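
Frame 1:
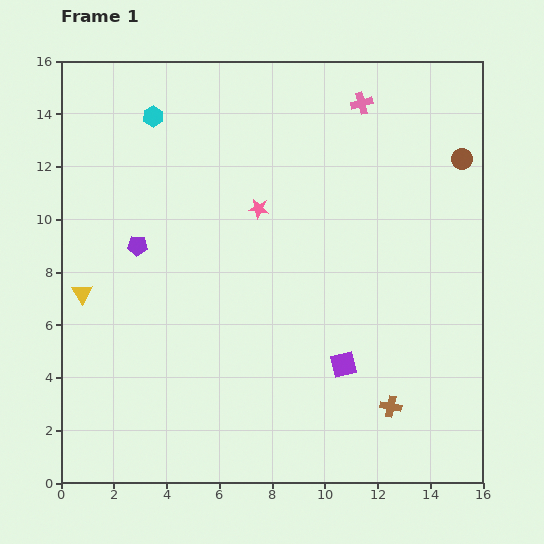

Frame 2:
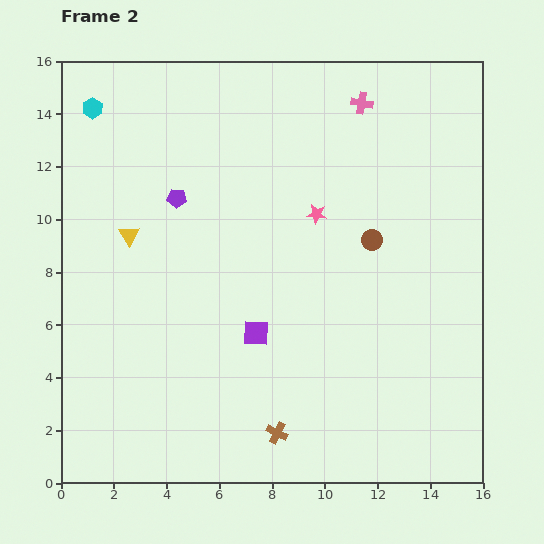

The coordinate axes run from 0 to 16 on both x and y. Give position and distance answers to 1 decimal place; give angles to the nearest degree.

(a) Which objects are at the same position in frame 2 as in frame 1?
the pink cross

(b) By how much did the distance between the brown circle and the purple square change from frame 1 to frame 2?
-3.4

Distance in frame 1: 9.0. Distance in frame 2: 5.6.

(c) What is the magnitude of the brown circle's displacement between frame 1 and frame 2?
4.6

The brown circle moved from (15.2, 12.3) to (11.8, 9.2), a distance of √(3.4² + 3.1²) ≈ 4.6.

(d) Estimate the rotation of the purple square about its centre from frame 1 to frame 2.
17° clockwise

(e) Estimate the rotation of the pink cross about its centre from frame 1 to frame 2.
26° clockwise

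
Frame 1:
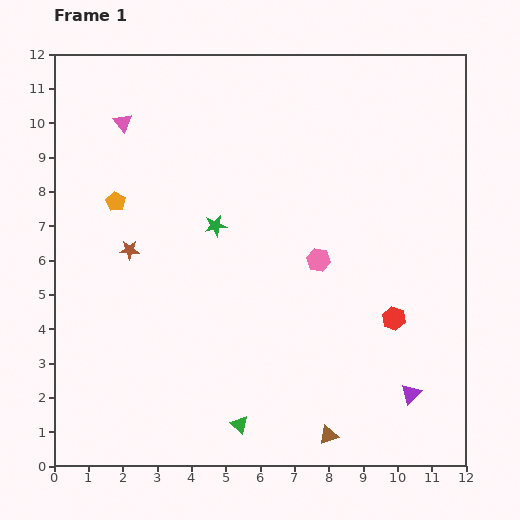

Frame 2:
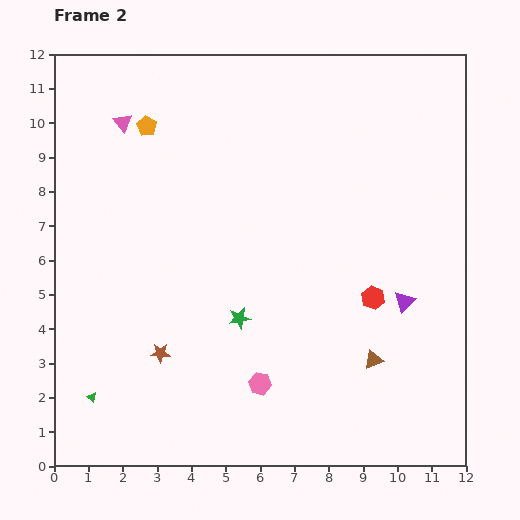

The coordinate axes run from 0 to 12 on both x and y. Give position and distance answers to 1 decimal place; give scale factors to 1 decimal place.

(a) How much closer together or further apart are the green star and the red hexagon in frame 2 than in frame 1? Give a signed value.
-2.0

Distance in frame 1: 5.9. Distance in frame 2: 3.9.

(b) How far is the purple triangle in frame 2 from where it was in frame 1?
2.7

The purple triangle moved from (10.4, 2.1) to (10.2, 4.8), a distance of √(0.2² + 2.7²) ≈ 2.7.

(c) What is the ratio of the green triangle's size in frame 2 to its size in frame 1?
0.6×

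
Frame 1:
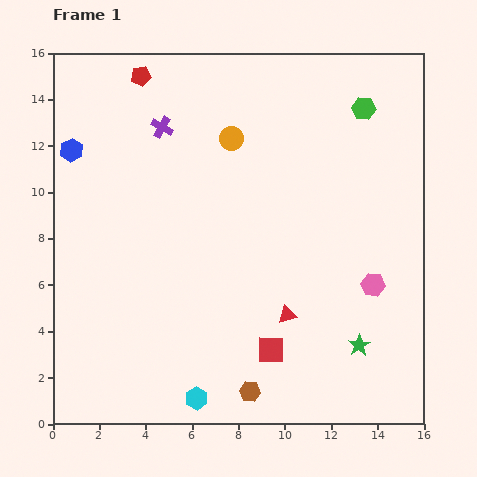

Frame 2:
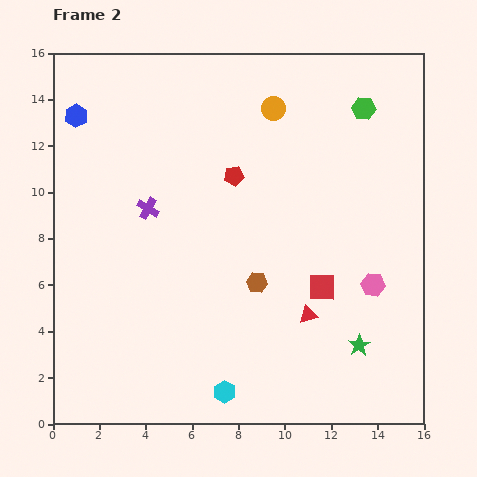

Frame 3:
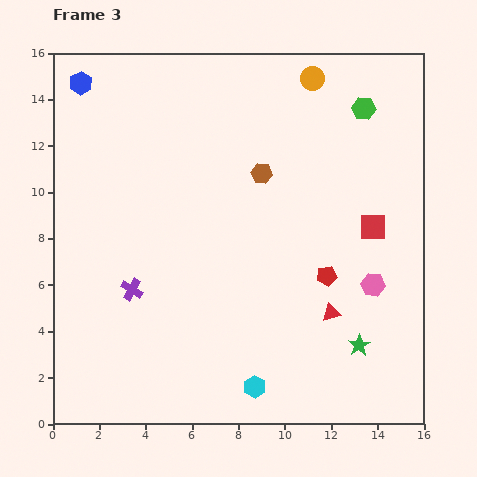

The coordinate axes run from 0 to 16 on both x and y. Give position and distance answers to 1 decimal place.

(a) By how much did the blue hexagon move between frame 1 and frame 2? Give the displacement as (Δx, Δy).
(0.2, 1.5)

The blue hexagon was at (0.8, 11.8) in frame 1 and (1.0, 13.3) in frame 2.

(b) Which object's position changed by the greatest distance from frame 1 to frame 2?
the red pentagon

(moved 5.9; next 4.7)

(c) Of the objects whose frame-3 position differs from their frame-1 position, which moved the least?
the red triangle

(moved 1.9)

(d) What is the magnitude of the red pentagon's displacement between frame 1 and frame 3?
11.7

The red pentagon moved from (3.8, 15.0) to (11.8, 6.4), a distance of √(8.0² + 8.6²) ≈ 11.7.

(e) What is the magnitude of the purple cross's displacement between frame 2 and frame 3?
3.6

The purple cross moved from (4.1, 9.3) to (3.4, 5.8), a distance of √(0.7² + 3.5²) ≈ 3.6.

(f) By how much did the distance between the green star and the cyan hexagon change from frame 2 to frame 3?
-1.3

Distance in frame 2: 6.1. Distance in frame 3: 4.8.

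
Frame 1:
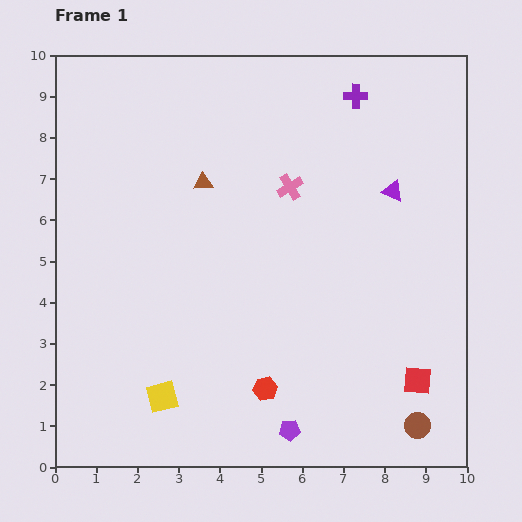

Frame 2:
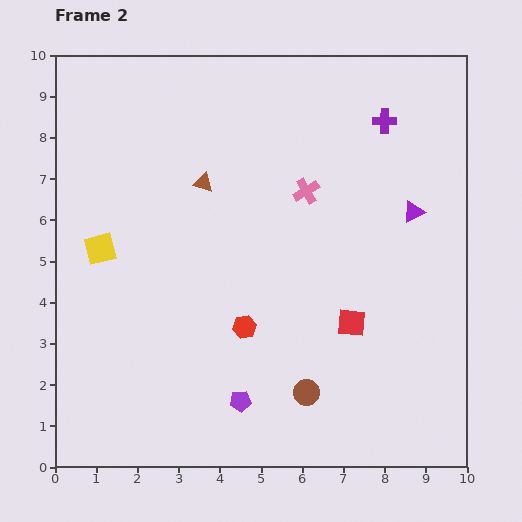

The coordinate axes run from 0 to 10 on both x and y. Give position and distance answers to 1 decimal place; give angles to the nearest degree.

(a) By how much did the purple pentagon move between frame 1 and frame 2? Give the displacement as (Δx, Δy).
(-1.2, 0.7)

The purple pentagon was at (5.7, 0.9) in frame 1 and (4.5, 1.6) in frame 2.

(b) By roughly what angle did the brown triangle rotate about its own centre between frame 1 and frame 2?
20° clockwise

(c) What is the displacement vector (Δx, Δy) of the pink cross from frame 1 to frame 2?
(0.4, -0.1)

The pink cross was at (5.7, 6.8) in frame 1 and (6.1, 6.7) in frame 2.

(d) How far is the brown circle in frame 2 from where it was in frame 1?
2.8

The brown circle moved from (8.8, 1.0) to (6.1, 1.8), a distance of √(2.7² + 0.8²) ≈ 2.8.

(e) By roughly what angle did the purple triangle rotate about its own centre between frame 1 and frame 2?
51° counter-clockwise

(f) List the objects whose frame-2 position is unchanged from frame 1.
the brown triangle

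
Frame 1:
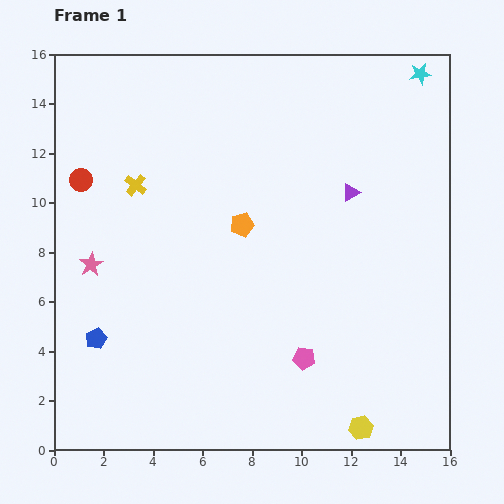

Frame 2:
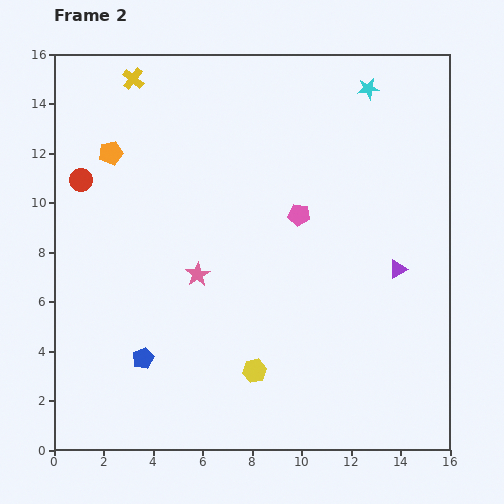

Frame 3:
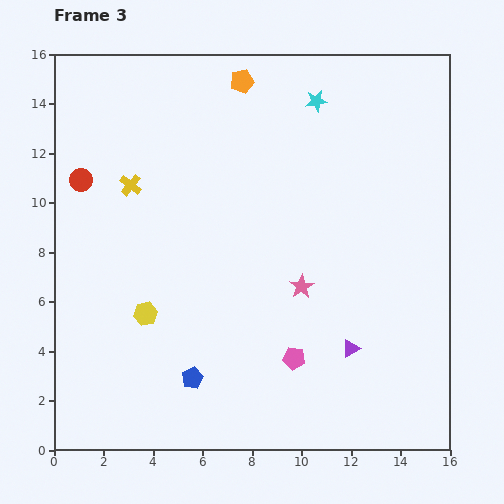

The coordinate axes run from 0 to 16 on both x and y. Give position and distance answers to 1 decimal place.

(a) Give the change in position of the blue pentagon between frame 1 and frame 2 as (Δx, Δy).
(1.9, -0.8)

The blue pentagon was at (1.7, 4.5) in frame 1 and (3.6, 3.7) in frame 2.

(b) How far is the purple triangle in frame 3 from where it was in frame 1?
6.3

The purple triangle moved from (12.0, 10.4) to (12.0, 4.1), a distance of √(0.0² + 6.3²) ≈ 6.3.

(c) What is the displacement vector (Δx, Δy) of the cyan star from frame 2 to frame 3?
(-2.1, -0.5)

The cyan star was at (12.7, 14.6) in frame 2 and (10.6, 14.1) in frame 3.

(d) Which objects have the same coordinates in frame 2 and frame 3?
the red circle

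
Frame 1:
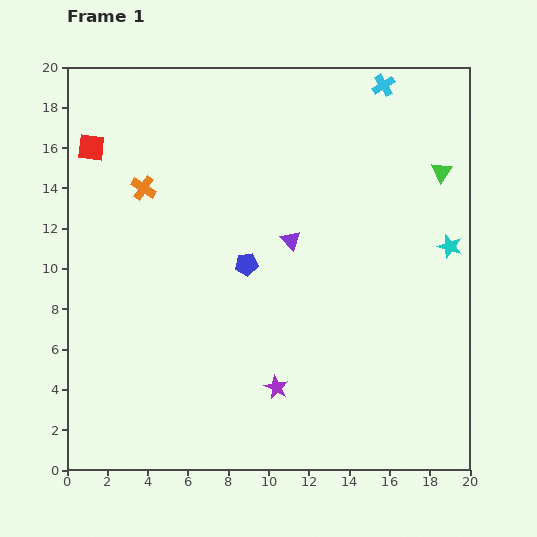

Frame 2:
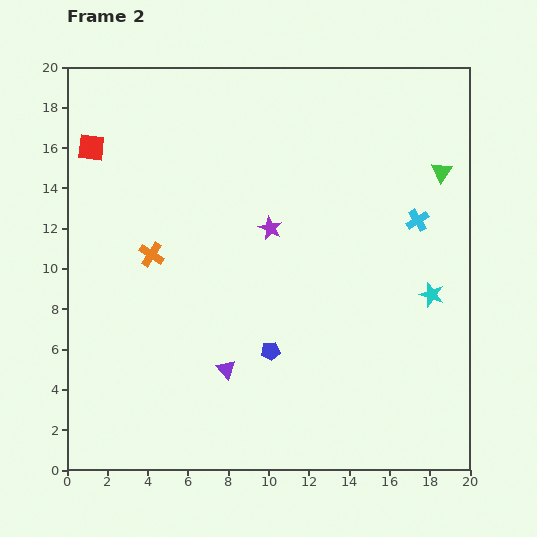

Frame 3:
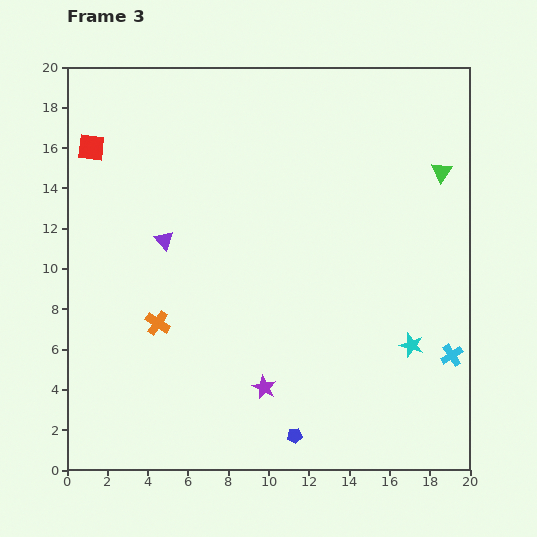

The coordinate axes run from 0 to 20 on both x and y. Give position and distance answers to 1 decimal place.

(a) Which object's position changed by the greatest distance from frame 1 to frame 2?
the purple star

(moved 7.9; next 7.2)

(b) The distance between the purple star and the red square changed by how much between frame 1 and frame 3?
-0.3

Distance in frame 1: 15.0. Distance in frame 3: 14.7.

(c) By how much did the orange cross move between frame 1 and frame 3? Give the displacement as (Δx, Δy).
(0.7, -6.7)

The orange cross was at (3.8, 14.0) in frame 1 and (4.5, 7.3) in frame 3.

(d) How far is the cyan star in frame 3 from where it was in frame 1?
5.3

The cyan star moved from (19.0, 11.1) to (17.1, 6.2), a distance of √(1.9² + 4.9²) ≈ 5.3.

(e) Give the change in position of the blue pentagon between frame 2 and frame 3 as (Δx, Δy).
(1.2, -4.2)

The blue pentagon was at (10.1, 5.9) in frame 2 and (11.3, 1.7) in frame 3.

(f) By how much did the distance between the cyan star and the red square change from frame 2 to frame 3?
+0.3

Distance in frame 2: 18.4. Distance in frame 3: 18.7.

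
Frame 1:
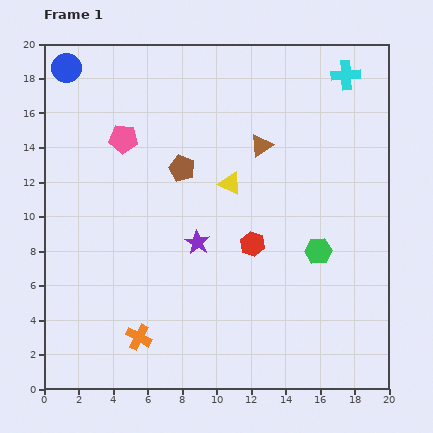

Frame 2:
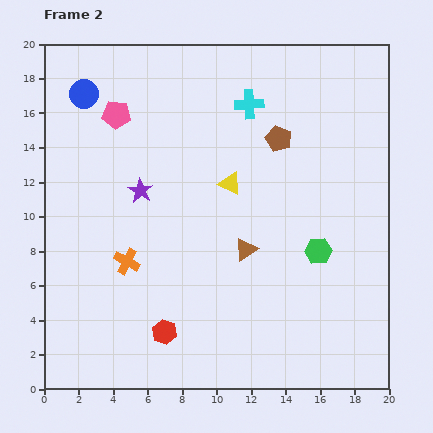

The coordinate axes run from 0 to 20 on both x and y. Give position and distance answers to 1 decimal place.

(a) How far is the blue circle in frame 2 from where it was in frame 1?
1.8

The blue circle moved from (1.3, 18.6) to (2.3, 17.1), a distance of √(1.0² + 1.5²) ≈ 1.8.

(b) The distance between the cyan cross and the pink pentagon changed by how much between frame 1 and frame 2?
-5.7

Distance in frame 1: 13.4. Distance in frame 2: 7.7.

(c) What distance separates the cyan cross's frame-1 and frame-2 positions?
5.9

The cyan cross moved from (17.5, 18.2) to (11.9, 16.5), a distance of √(5.6² + 1.7²) ≈ 5.9.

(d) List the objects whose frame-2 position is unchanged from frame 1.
the green hexagon, the yellow triangle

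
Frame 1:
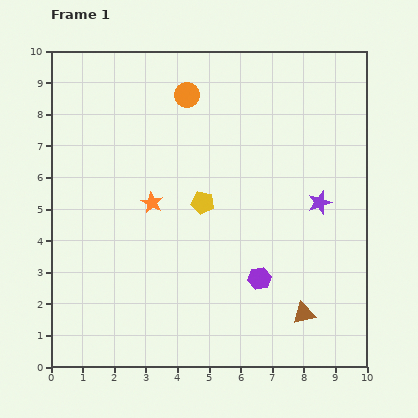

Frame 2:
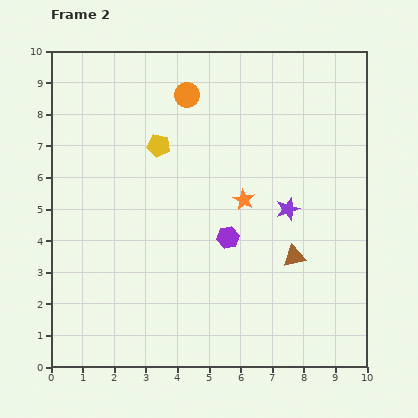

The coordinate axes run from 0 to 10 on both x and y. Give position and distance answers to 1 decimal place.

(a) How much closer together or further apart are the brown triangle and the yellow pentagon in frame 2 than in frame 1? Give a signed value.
+0.8

Distance in frame 1: 4.7. Distance in frame 2: 5.5.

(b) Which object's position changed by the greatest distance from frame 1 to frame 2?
the orange star

(moved 2.9; next 2.3)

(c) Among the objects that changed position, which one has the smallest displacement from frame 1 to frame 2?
the purple star

(moved 1.0)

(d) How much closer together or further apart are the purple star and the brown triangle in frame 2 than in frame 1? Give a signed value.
-2.0

Distance in frame 1: 3.5. Distance in frame 2: 1.5.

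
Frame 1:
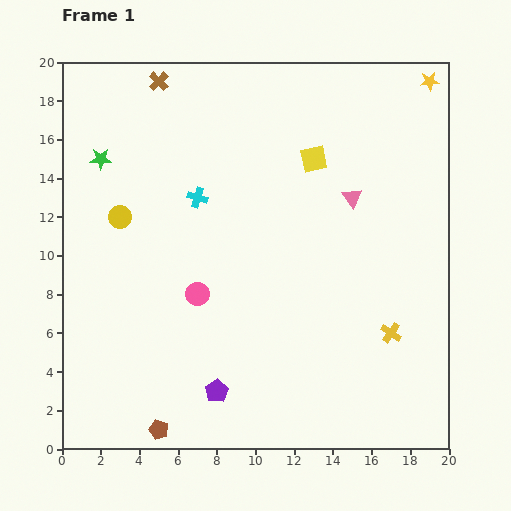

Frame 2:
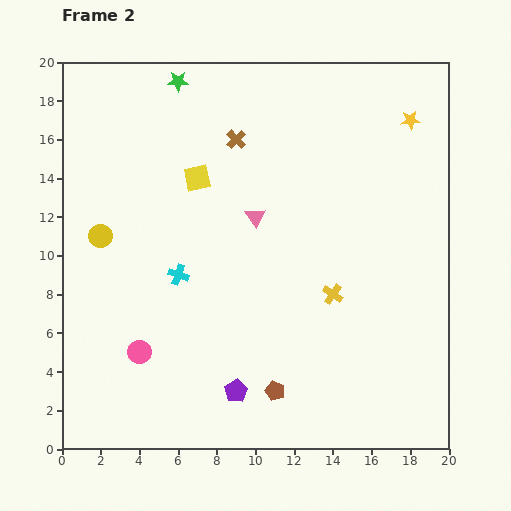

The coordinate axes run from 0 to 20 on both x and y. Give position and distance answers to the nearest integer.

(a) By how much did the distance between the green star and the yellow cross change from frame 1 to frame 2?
-3

Distance in frame 1: 17. Distance in frame 2: 14.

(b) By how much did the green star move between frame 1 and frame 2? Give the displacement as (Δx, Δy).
(4, 4)

The green star was at (2, 15) in frame 1 and (6, 19) in frame 2.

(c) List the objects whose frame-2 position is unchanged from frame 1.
none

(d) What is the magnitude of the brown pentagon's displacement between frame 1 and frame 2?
6

The brown pentagon moved from (5, 1) to (11, 3), a distance of √(6² + 2²) ≈ 6.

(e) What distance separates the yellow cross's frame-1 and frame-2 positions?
4

The yellow cross moved from (17, 6) to (14, 8), a distance of √(3² + 2²) ≈ 4.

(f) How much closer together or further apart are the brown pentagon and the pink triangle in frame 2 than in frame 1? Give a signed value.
-7

Distance in frame 1: 16. Distance in frame 2: 9.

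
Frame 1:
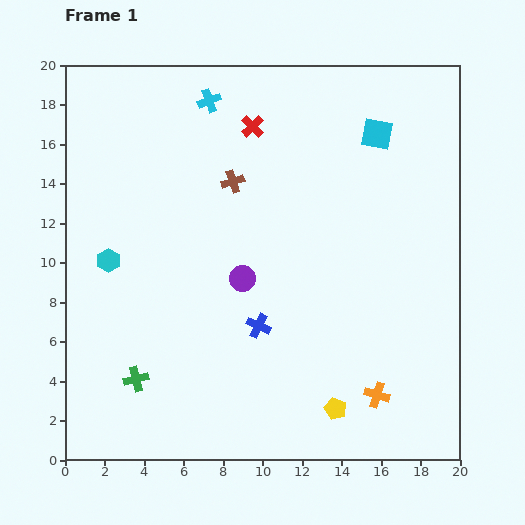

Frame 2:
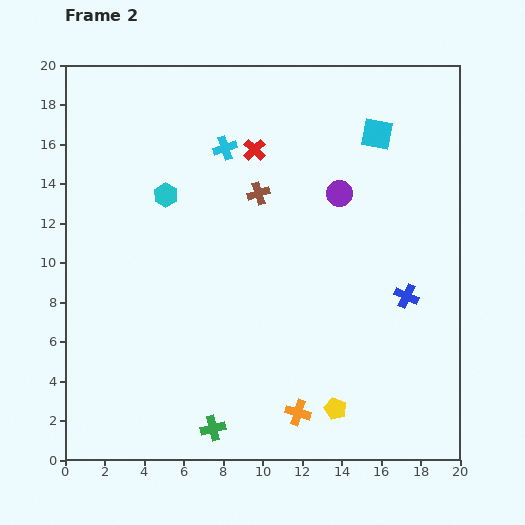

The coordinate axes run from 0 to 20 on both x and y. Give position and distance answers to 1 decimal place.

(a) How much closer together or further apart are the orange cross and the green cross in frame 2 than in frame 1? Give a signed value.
-7.8

Distance in frame 1: 12.2. Distance in frame 2: 4.4.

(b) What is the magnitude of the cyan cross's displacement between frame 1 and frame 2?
2.5

The cyan cross moved from (7.3, 18.2) to (8.1, 15.8), a distance of √(0.8² + 2.4²) ≈ 2.5.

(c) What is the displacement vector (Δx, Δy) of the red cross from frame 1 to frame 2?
(0.1, -1.2)

The red cross was at (9.5, 16.9) in frame 1 and (9.6, 15.7) in frame 2.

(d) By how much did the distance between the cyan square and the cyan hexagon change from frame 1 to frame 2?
-3.9

Distance in frame 1: 15.0. Distance in frame 2: 11.1.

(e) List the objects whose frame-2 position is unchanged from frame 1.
the cyan square, the yellow pentagon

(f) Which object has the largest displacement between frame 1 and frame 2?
the blue cross

(moved 7.6; next 6.5)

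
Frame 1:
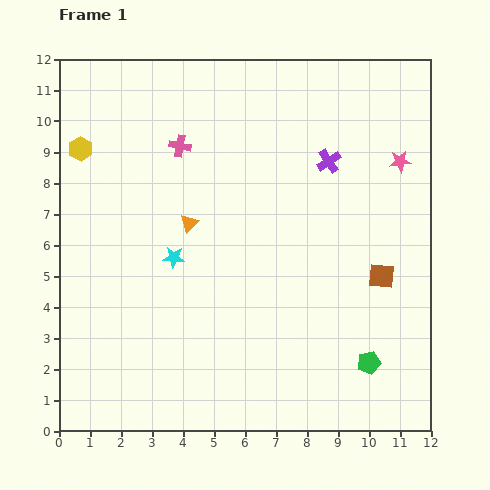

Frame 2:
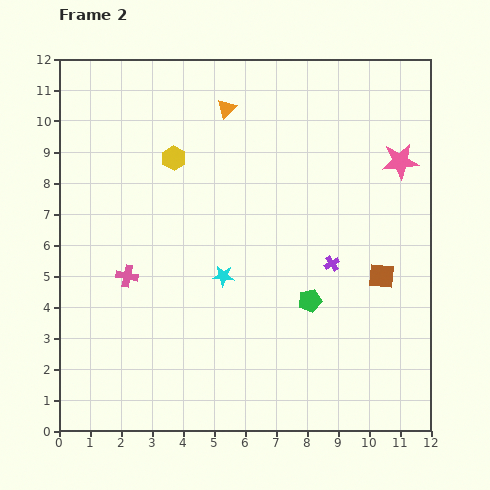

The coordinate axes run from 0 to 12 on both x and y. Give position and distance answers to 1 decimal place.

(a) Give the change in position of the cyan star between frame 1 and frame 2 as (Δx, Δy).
(1.6, -0.6)

The cyan star was at (3.7, 5.6) in frame 1 and (5.3, 5.0) in frame 2.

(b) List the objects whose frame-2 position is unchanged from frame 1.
the pink star, the brown square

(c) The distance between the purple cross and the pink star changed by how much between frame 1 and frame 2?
+1.7

Distance in frame 1: 2.3. Distance in frame 2: 4.0.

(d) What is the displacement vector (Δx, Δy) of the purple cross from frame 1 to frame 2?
(0.1, -3.3)

The purple cross was at (8.7, 8.7) in frame 1 and (8.8, 5.4) in frame 2.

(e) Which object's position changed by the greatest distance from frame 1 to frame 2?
the pink cross

(moved 4.5; next 3.9)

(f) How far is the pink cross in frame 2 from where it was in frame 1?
4.5

The pink cross moved from (3.9, 9.2) to (2.2, 5.0), a distance of √(1.7² + 4.2²) ≈ 4.5.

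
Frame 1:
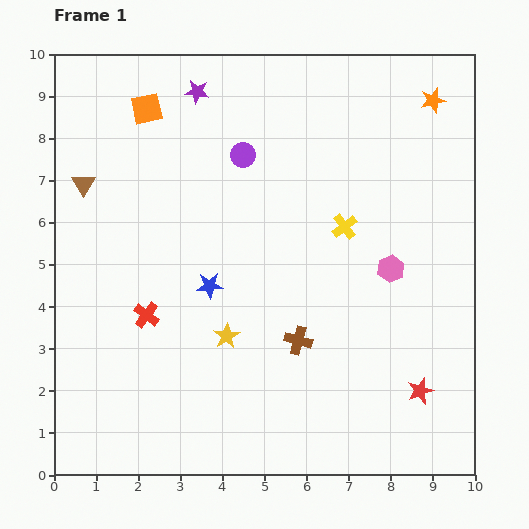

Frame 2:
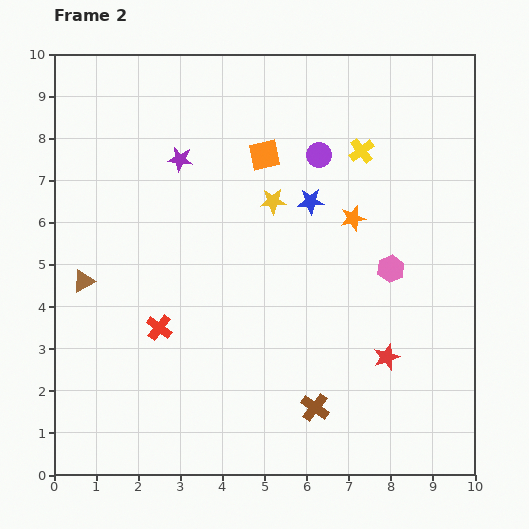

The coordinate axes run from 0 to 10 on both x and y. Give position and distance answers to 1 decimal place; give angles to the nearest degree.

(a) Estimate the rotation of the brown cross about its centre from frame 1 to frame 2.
21° clockwise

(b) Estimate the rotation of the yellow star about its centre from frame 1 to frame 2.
28° clockwise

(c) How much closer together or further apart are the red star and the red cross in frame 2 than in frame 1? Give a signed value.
-1.3

Distance in frame 1: 6.7. Distance in frame 2: 5.4.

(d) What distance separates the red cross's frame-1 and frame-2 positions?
0.4

The red cross moved from (2.2, 3.8) to (2.5, 3.5), a distance of √(0.3² + 0.3²) ≈ 0.4.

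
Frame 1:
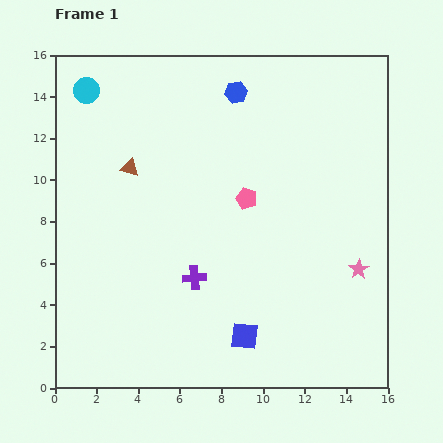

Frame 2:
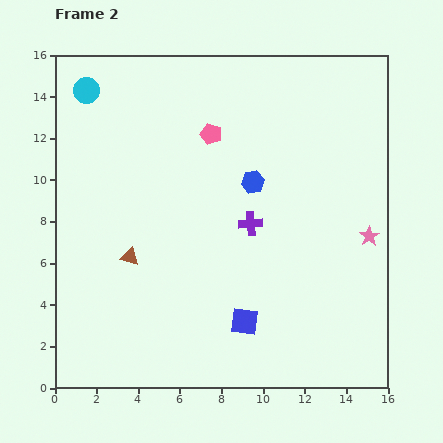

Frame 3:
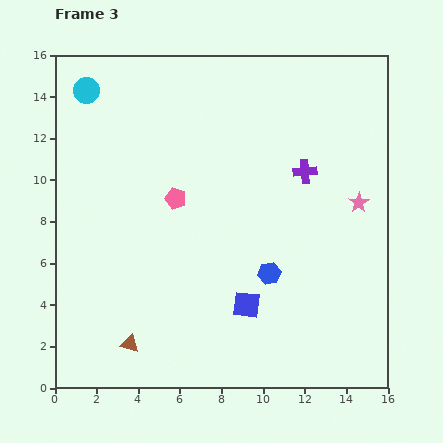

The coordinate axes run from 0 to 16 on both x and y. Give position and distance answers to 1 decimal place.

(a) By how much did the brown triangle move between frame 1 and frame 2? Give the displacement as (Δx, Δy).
(0.0, -4.3)

The brown triangle was at (3.6, 10.6) in frame 1 and (3.6, 6.3) in frame 2.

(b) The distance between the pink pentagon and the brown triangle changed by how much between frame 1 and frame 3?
+1.5

Distance in frame 1: 5.8. Distance in frame 3: 7.3.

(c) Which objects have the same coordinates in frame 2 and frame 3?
the cyan circle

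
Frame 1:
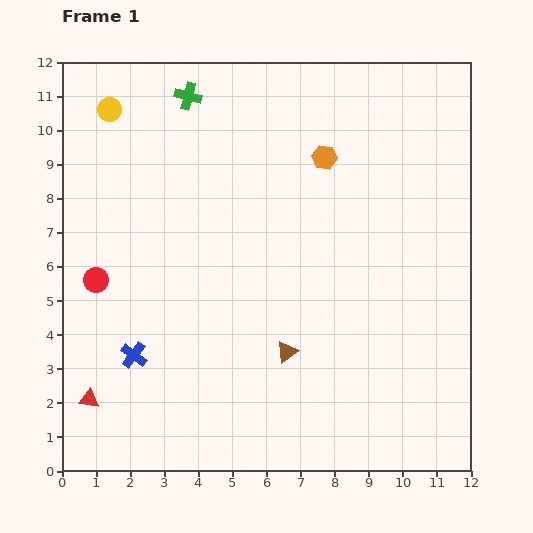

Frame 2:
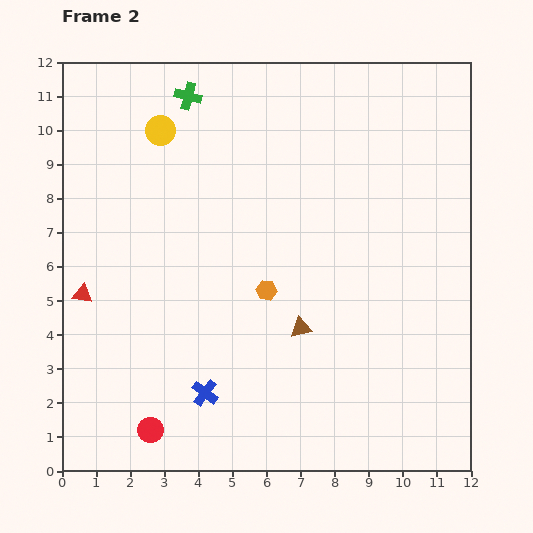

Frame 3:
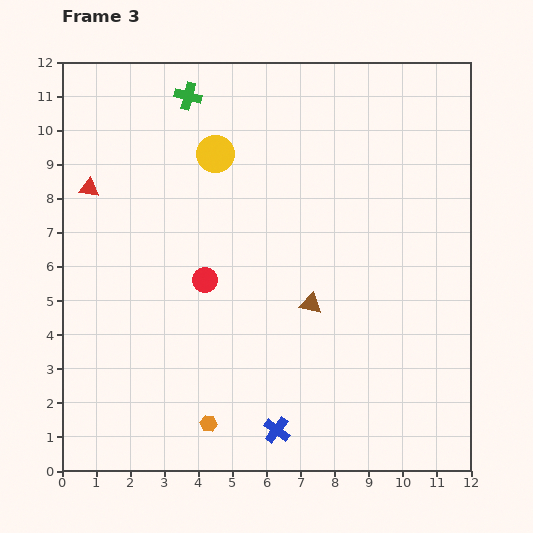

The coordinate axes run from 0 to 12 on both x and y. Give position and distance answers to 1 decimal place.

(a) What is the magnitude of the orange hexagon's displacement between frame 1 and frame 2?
4.3

The orange hexagon moved from (7.7, 9.2) to (6.0, 5.3), a distance of √(1.7² + 3.9²) ≈ 4.3.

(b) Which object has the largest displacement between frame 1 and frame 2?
the red circle

(moved 4.7; next 4.3)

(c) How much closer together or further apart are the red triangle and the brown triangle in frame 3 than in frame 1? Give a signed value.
+1.3

Distance in frame 1: 6.0. Distance in frame 3: 7.3.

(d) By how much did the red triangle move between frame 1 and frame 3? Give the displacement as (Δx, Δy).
(0.0, 6.2)

The red triangle was at (0.8, 2.1) in frame 1 and (0.8, 8.3) in frame 3.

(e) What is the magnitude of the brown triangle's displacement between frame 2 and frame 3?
0.8

The brown triangle moved from (7.0, 4.2) to (7.3, 4.9), a distance of √(0.3² + 0.7²) ≈ 0.8.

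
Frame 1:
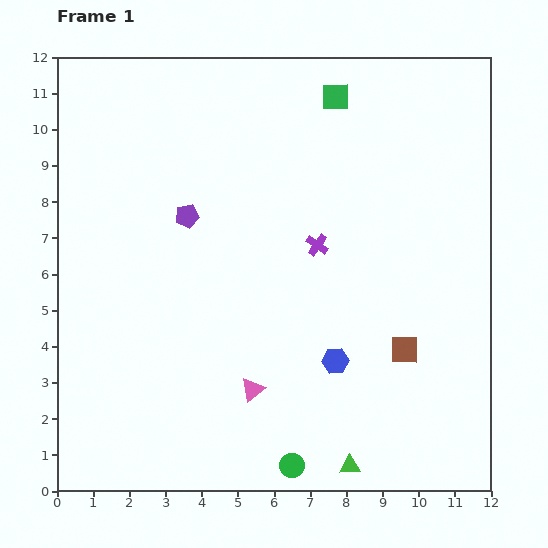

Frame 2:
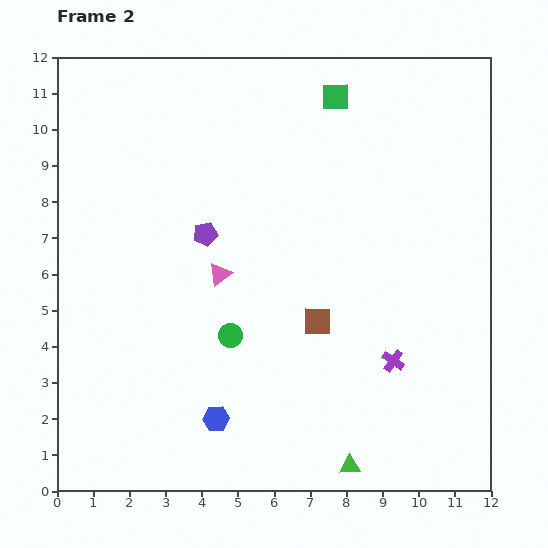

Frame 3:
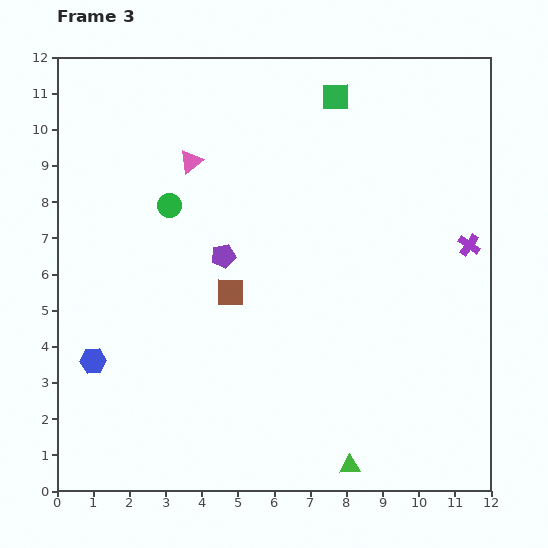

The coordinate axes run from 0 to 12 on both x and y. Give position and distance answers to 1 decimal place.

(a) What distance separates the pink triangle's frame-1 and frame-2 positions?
3.3

The pink triangle moved from (5.4, 2.8) to (4.5, 6.0), a distance of √(0.9² + 3.2²) ≈ 3.3.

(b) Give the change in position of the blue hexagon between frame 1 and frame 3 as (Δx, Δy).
(-6.7, 0.0)

The blue hexagon was at (7.7, 3.6) in frame 1 and (1.0, 3.6) in frame 3.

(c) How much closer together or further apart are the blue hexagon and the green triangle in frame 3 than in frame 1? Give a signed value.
+4.8

Distance in frame 1: 2.9. Distance in frame 3: 7.7.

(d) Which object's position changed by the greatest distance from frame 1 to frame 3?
the green circle

(moved 8.0; next 6.7)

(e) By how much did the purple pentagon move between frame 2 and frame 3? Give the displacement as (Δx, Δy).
(0.5, -0.6)

The purple pentagon was at (4.1, 7.1) in frame 2 and (4.6, 6.5) in frame 3.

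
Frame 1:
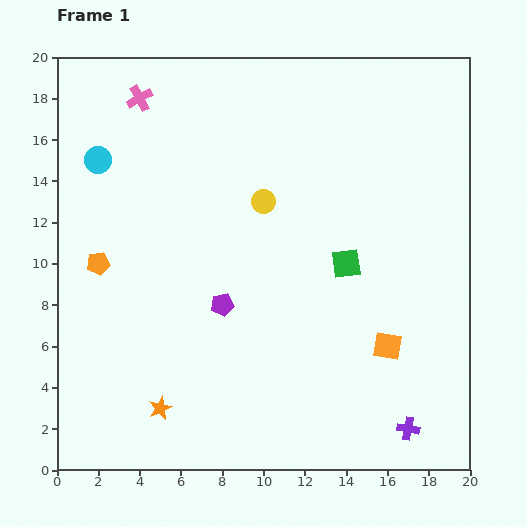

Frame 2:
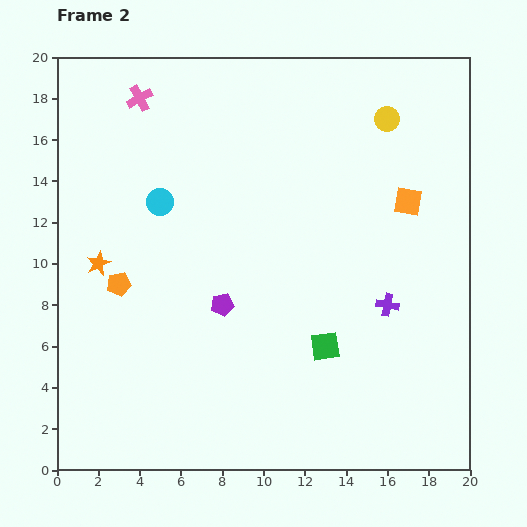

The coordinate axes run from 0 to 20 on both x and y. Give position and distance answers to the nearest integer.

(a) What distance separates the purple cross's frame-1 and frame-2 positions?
6

The purple cross moved from (17, 2) to (16, 8), a distance of √(1² + 6²) ≈ 6.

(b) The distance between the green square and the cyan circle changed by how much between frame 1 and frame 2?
-2

Distance in frame 1: 13. Distance in frame 2: 11.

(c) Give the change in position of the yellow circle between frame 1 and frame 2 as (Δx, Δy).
(6, 4)

The yellow circle was at (10, 13) in frame 1 and (16, 17) in frame 2.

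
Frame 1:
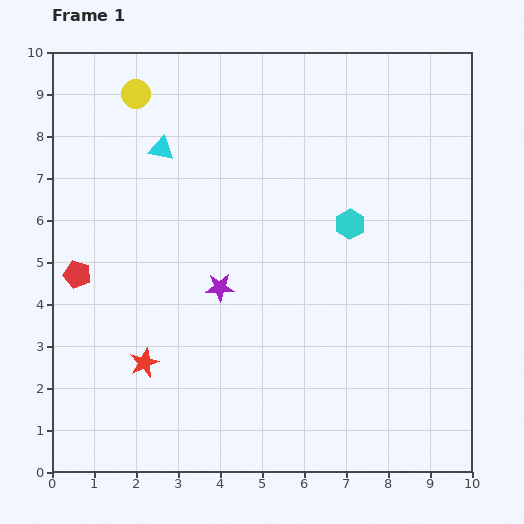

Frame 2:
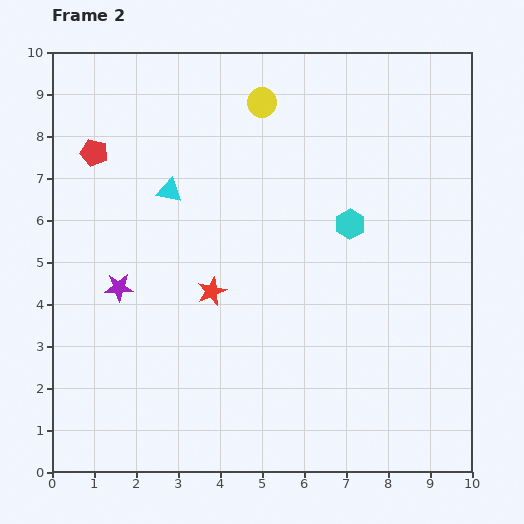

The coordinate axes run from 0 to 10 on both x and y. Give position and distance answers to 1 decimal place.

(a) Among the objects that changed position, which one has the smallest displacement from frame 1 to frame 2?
the cyan triangle

(moved 1.0)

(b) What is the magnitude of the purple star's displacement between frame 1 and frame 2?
2.4

The purple star moved from (4.0, 4.4) to (1.6, 4.4), a distance of √(2.4² + 0.0²) ≈ 2.4.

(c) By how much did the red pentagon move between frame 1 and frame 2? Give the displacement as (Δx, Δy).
(0.4, 2.9)

The red pentagon was at (0.6, 4.7) in frame 1 and (1.0, 7.6) in frame 2.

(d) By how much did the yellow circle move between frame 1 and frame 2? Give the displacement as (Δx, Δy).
(3.0, -0.2)

The yellow circle was at (2.0, 9.0) in frame 1 and (5.0, 8.8) in frame 2.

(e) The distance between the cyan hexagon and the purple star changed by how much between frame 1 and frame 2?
+2.3

Distance in frame 1: 3.4. Distance in frame 2: 5.7.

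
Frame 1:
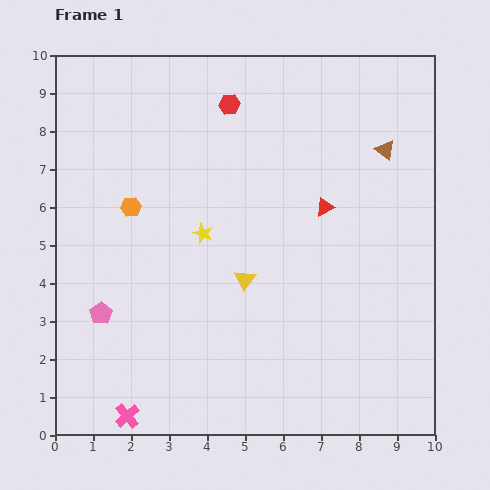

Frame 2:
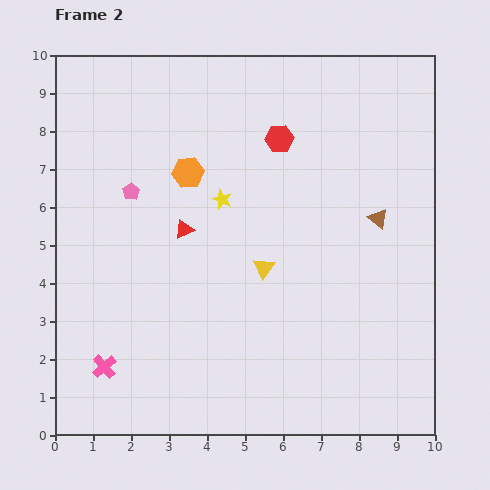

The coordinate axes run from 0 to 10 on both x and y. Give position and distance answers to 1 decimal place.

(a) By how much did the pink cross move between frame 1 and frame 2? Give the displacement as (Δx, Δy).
(-0.6, 1.3)

The pink cross was at (1.9, 0.5) in frame 1 and (1.3, 1.8) in frame 2.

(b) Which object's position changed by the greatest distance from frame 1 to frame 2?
the red triangle

(moved 3.7; next 3.3)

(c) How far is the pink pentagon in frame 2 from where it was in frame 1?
3.3

The pink pentagon moved from (1.2, 3.2) to (2.0, 6.4), a distance of √(0.8² + 3.2²) ≈ 3.3.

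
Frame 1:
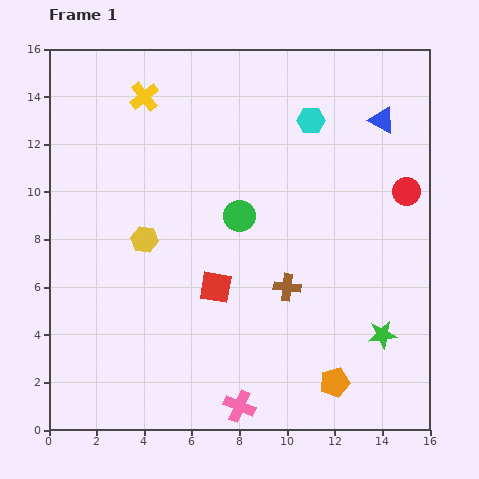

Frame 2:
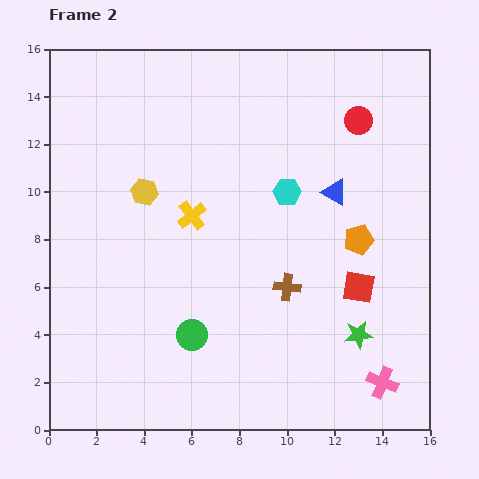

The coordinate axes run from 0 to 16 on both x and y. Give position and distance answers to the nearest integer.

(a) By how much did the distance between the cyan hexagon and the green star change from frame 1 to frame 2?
-2

Distance in frame 1: 9. Distance in frame 2: 7.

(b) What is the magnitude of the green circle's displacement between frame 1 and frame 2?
5

The green circle moved from (8, 9) to (6, 4), a distance of √(2² + 5²) ≈ 5.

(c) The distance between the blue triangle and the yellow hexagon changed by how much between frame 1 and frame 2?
-3

Distance in frame 1: 11. Distance in frame 2: 8.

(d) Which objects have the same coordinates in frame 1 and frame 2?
the brown cross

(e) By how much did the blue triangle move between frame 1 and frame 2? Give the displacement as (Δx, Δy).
(-2, -3)

The blue triangle was at (14, 13) in frame 1 and (12, 10) in frame 2.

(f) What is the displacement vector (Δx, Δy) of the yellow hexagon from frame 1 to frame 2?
(0, 2)

The yellow hexagon was at (4, 8) in frame 1 and (4, 10) in frame 2.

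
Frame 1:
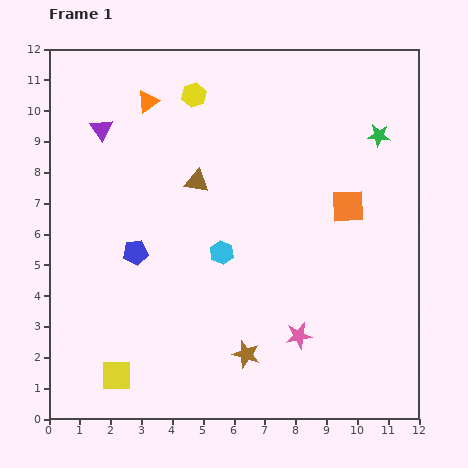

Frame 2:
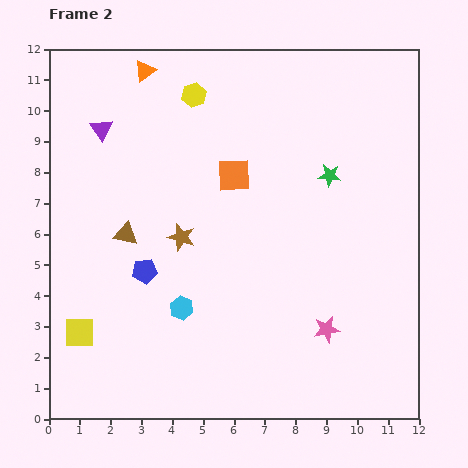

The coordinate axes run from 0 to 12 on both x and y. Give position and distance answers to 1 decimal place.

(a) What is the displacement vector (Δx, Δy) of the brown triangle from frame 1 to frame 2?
(-2.3, -1.7)

The brown triangle was at (4.8, 7.7) in frame 1 and (2.5, 6.0) in frame 2.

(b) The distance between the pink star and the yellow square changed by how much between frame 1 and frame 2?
+2.0

Distance in frame 1: 6.0. Distance in frame 2: 8.0.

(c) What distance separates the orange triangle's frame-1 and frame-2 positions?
1.0

The orange triangle moved from (3.2, 10.3) to (3.1, 11.3), a distance of √(0.1² + 1.0²) ≈ 1.0.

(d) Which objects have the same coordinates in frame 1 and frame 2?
the yellow hexagon, the purple triangle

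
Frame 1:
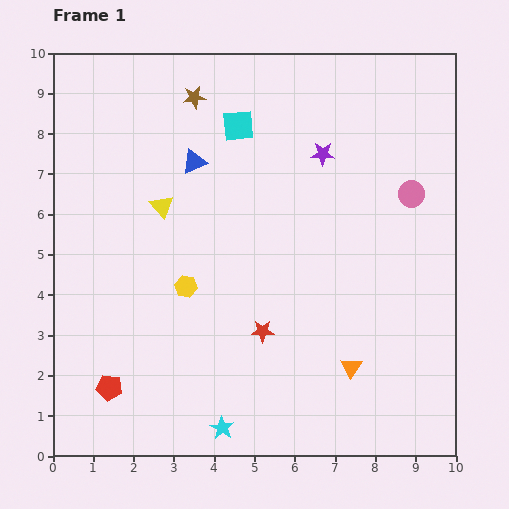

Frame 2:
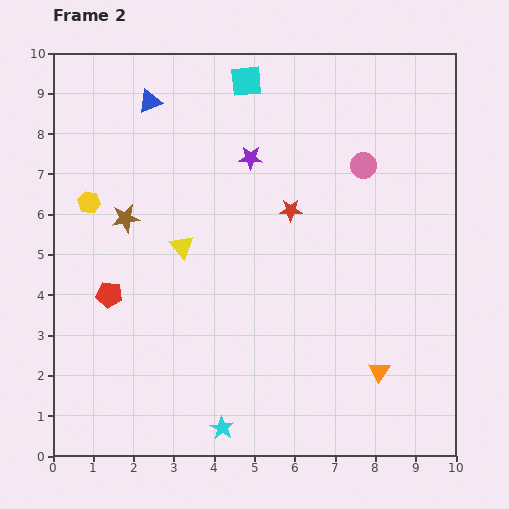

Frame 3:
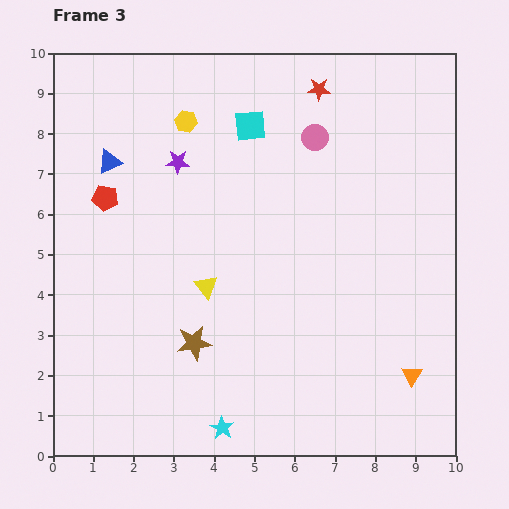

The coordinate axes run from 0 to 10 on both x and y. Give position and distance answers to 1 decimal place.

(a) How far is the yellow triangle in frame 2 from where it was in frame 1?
1.1

The yellow triangle moved from (2.7, 6.2) to (3.2, 5.2), a distance of √(0.5² + 1.0²) ≈ 1.1.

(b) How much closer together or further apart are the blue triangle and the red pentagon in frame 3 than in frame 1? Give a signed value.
-5.1

Distance in frame 1: 6.0. Distance in frame 3: 0.9.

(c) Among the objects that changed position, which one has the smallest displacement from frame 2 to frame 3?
the orange triangle

(moved 0.8)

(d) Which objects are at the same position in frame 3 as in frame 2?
the cyan star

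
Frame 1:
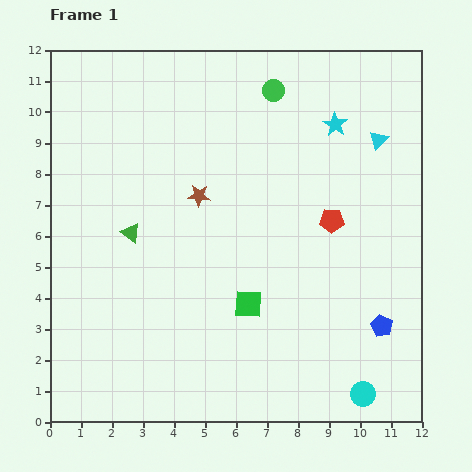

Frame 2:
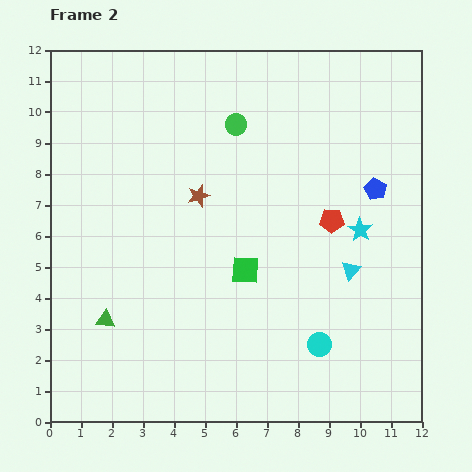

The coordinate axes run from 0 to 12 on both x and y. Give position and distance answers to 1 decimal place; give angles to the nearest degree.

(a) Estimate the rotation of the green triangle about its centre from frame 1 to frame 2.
30° counter-clockwise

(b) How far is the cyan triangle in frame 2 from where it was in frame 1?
4.3

The cyan triangle moved from (10.6, 9.1) to (9.7, 4.9), a distance of √(0.9² + 4.2²) ≈ 4.3.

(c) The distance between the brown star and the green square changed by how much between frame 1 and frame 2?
-1.0

Distance in frame 1: 3.8. Distance in frame 2: 2.8.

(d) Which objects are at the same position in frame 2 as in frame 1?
the red pentagon, the brown star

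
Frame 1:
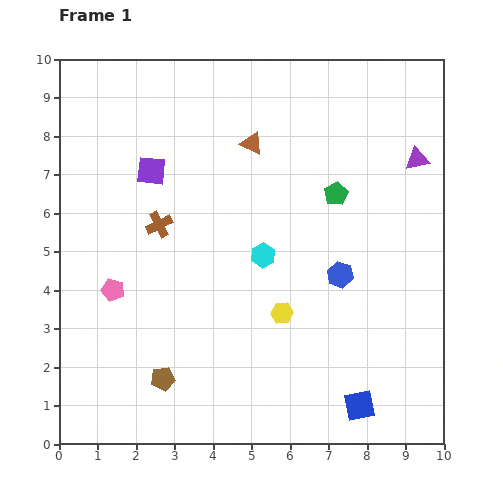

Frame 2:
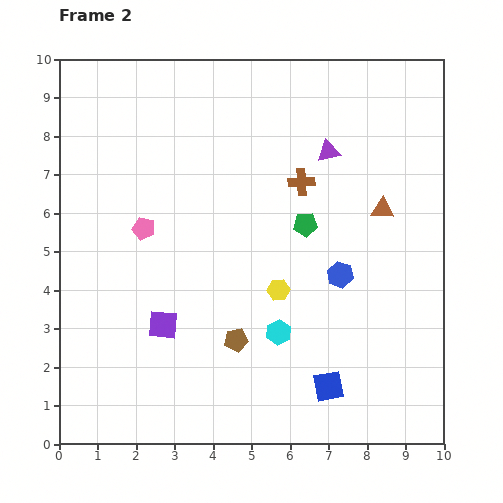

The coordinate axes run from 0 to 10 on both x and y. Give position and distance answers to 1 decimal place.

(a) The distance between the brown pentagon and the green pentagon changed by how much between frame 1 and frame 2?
-3.1

Distance in frame 1: 6.6. Distance in frame 2: 3.5.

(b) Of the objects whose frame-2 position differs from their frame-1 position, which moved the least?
the yellow hexagon

(moved 0.6)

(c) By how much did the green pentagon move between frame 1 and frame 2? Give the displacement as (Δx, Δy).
(-0.8, -0.8)

The green pentagon was at (7.2, 6.5) in frame 1 and (6.4, 5.7) in frame 2.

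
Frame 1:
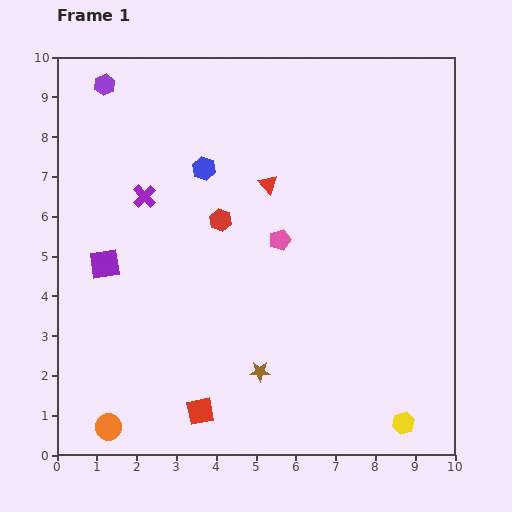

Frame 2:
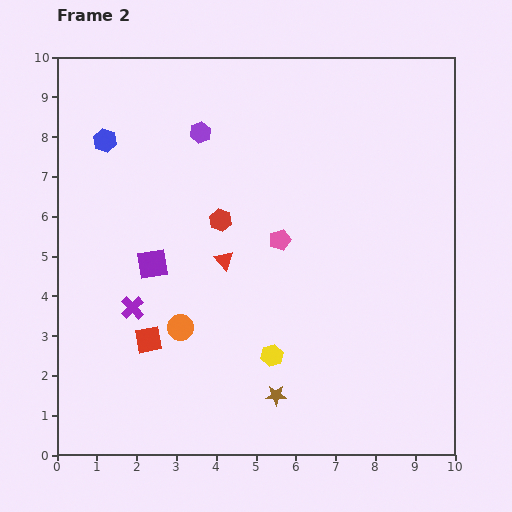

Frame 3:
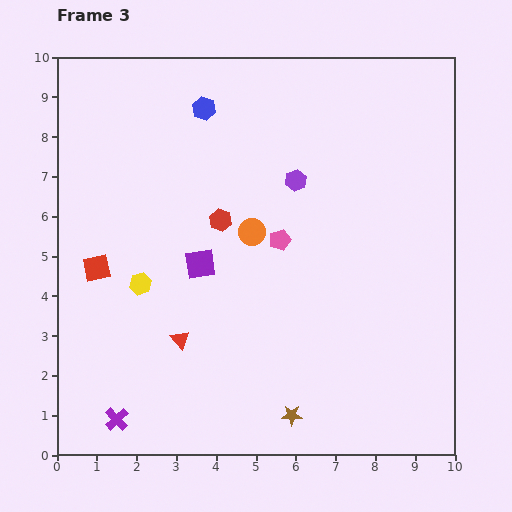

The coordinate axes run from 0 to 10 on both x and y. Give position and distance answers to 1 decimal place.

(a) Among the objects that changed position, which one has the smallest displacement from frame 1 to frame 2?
the brown star

(moved 0.7)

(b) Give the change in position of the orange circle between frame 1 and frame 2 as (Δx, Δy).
(1.8, 2.5)

The orange circle was at (1.3, 0.7) in frame 1 and (3.1, 3.2) in frame 2.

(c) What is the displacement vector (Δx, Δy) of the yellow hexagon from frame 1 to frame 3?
(-6.6, 3.5)

The yellow hexagon was at (8.7, 0.8) in frame 1 and (2.1, 4.3) in frame 3.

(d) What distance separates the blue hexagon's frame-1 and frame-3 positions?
1.5

The blue hexagon moved from (3.7, 7.2) to (3.7, 8.7), a distance of √(0.0² + 1.5²) ≈ 1.5.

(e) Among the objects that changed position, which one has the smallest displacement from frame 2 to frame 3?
the brown star

(moved 0.6)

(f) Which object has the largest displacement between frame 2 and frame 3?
the yellow hexagon

(moved 3.8; next 3.0)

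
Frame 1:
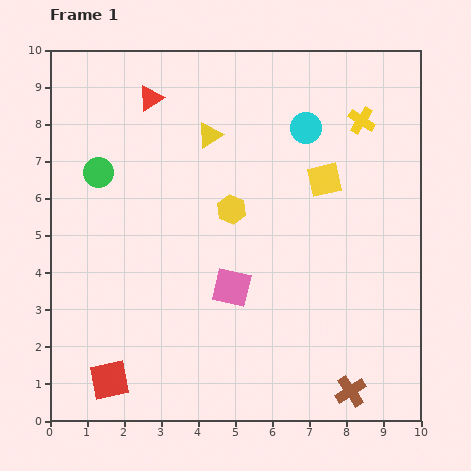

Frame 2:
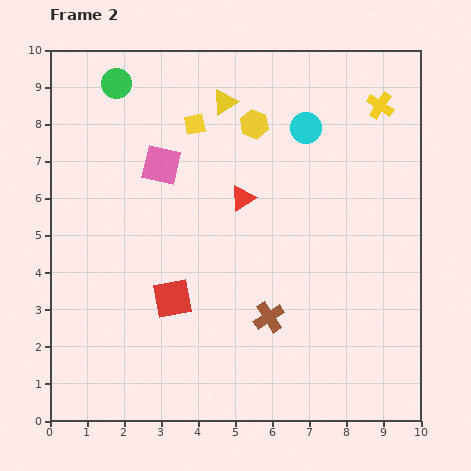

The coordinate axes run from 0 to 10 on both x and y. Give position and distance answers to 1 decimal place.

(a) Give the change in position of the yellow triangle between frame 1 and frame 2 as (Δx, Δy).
(0.4, 0.9)

The yellow triangle was at (4.3, 7.7) in frame 1 and (4.7, 8.6) in frame 2.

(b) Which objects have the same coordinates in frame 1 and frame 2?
the cyan circle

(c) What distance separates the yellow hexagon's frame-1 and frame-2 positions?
2.4

The yellow hexagon moved from (4.9, 5.7) to (5.5, 8.0), a distance of √(0.6² + 2.3²) ≈ 2.4.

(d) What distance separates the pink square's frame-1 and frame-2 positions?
3.8

The pink square moved from (4.9, 3.6) to (3.0, 6.9), a distance of √(1.9² + 3.3²) ≈ 3.8.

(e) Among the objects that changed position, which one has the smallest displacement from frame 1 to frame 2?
the yellow cross

(moved 0.6)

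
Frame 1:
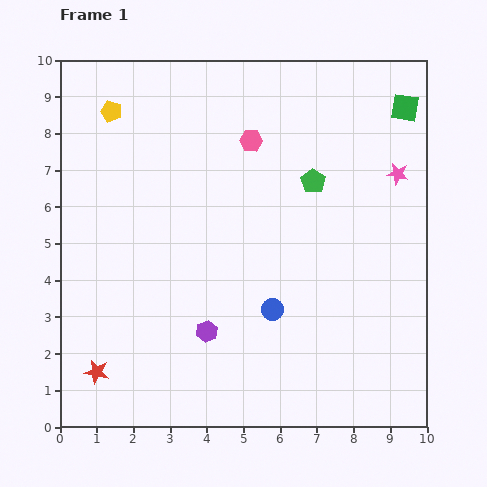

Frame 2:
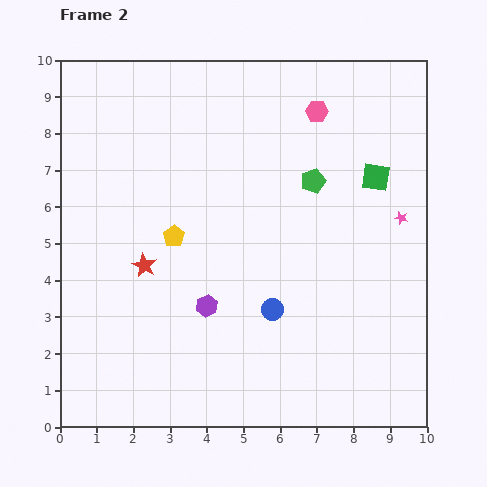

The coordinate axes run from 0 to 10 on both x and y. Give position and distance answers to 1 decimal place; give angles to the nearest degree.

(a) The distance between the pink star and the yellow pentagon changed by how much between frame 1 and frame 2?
-1.8

Distance in frame 1: 8.0. Distance in frame 2: 6.2.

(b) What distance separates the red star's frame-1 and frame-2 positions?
3.2

The red star moved from (1.0, 1.5) to (2.3, 4.4), a distance of √(1.3² + 2.9²) ≈ 3.2.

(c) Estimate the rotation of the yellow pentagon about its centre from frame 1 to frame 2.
20° clockwise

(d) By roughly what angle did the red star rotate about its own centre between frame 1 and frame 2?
18° clockwise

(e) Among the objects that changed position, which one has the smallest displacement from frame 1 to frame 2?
the purple hexagon

(moved 0.7)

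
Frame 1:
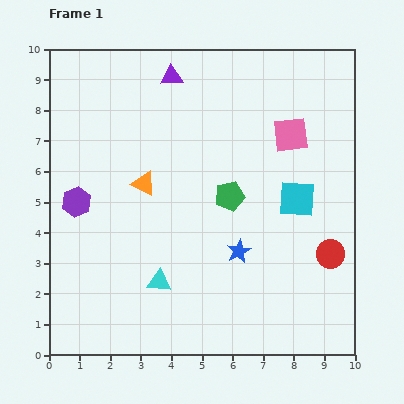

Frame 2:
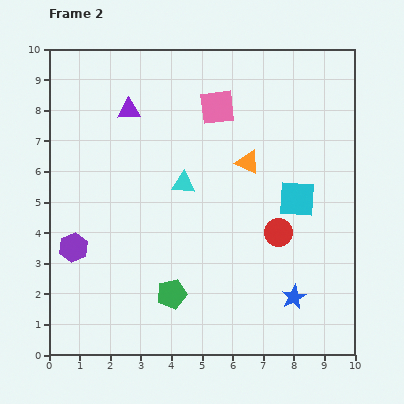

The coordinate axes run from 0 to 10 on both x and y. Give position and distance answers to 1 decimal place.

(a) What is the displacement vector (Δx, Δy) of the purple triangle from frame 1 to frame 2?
(-1.4, -1.1)

The purple triangle was at (4.0, 9.1) in frame 1 and (2.6, 8.0) in frame 2.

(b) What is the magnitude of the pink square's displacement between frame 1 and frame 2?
2.6

The pink square moved from (7.9, 7.2) to (5.5, 8.1), a distance of √(2.4² + 0.9²) ≈ 2.6.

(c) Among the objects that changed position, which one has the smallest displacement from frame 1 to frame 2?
the purple hexagon

(moved 1.5)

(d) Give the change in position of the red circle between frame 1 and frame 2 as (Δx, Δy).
(-1.7, 0.7)

The red circle was at (9.2, 3.3) in frame 1 and (7.5, 4.0) in frame 2.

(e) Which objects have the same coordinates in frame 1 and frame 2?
the cyan square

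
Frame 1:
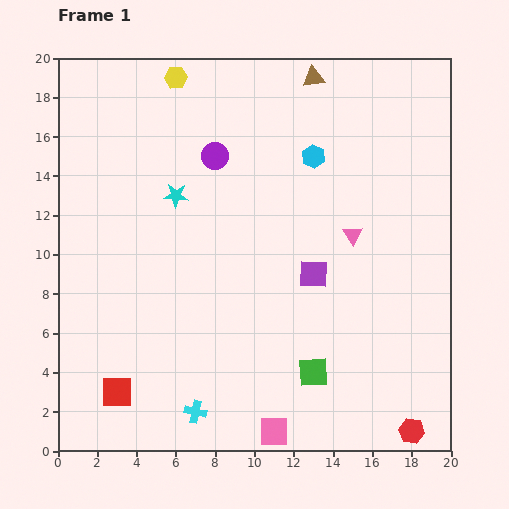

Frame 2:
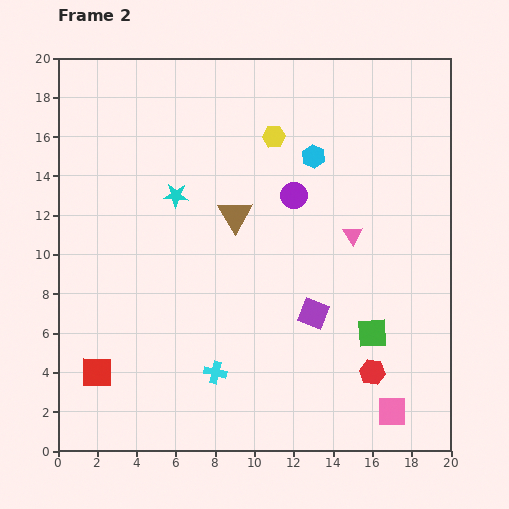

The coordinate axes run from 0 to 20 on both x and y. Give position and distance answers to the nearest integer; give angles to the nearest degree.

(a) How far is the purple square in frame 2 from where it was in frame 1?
2

The purple square moved from (13, 9) to (13, 7), a distance of √(0² + 2²) ≈ 2.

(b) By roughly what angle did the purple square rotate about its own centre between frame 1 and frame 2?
19° clockwise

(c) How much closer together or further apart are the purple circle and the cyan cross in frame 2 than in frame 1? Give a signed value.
-3

Distance in frame 1: 13. Distance in frame 2: 10.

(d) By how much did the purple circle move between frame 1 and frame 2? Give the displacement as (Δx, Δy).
(4, -2)

The purple circle was at (8, 15) in frame 1 and (12, 13) in frame 2.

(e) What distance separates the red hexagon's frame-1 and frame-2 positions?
4

The red hexagon moved from (18, 1) to (16, 4), a distance of √(2² + 3²) ≈ 4.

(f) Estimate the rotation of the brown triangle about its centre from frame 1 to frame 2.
53° counter-clockwise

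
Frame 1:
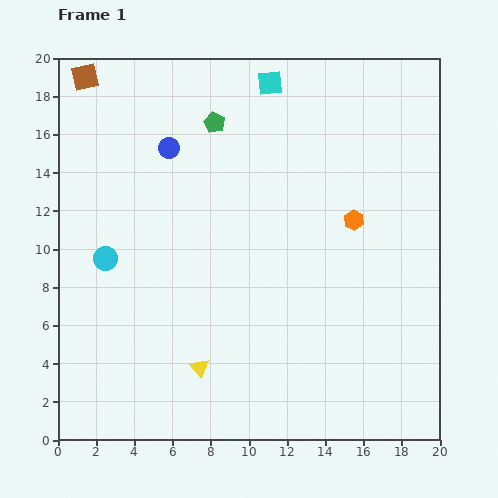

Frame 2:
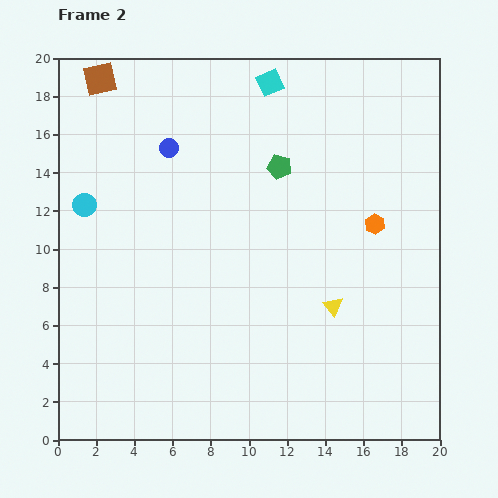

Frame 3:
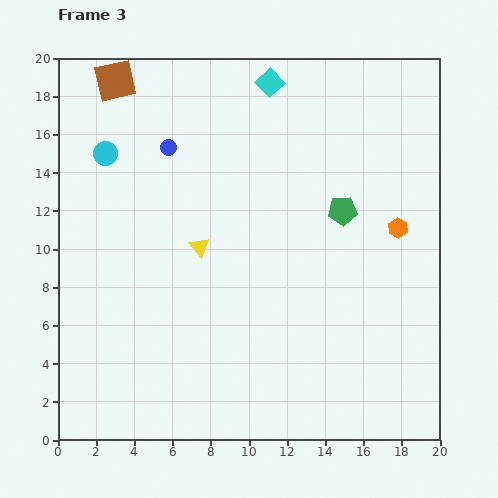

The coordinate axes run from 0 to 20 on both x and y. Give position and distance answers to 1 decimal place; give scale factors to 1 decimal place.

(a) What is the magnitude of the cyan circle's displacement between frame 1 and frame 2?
3.0

The cyan circle moved from (2.5, 9.5) to (1.4, 12.3), a distance of √(1.1² + 2.8²) ≈ 3.0.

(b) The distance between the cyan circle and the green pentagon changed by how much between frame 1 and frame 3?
+3.7

Distance in frame 1: 9.1. Distance in frame 3: 12.8.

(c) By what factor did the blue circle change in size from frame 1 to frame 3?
0.8×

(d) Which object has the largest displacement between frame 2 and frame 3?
the yellow triangle

(moved 7.7; next 4.0)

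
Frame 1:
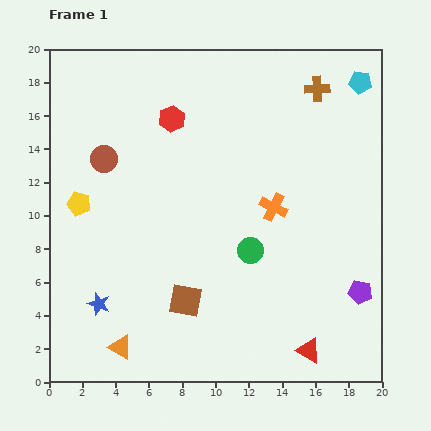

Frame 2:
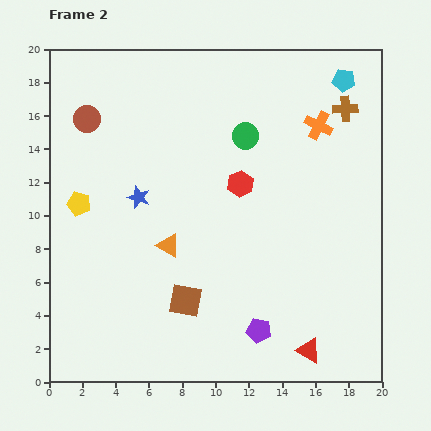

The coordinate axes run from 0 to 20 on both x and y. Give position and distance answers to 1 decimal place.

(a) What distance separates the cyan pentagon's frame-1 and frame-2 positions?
1.0

The cyan pentagon moved from (18.7, 18.0) to (17.7, 18.1), a distance of √(1.0² + 0.1²) ≈ 1.0.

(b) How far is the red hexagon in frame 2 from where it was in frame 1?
5.7

The red hexagon moved from (7.4, 15.8) to (11.5, 11.9), a distance of √(4.1² + 3.9²) ≈ 5.7.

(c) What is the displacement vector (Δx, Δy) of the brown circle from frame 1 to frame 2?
(-1.0, 2.4)

The brown circle was at (3.3, 13.4) in frame 1 and (2.3, 15.8) in frame 2.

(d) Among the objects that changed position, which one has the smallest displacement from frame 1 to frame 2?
the cyan pentagon

(moved 1.0)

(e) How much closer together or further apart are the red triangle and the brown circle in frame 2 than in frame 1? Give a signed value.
+2.4

Distance in frame 1: 16.8. Distance in frame 2: 19.2.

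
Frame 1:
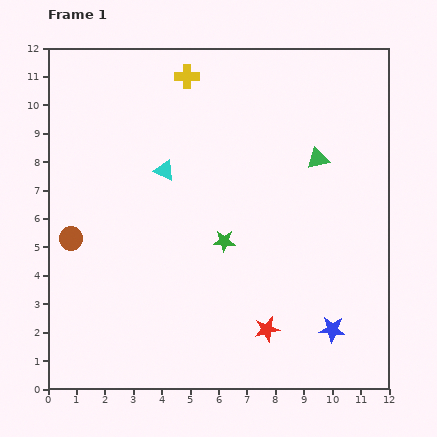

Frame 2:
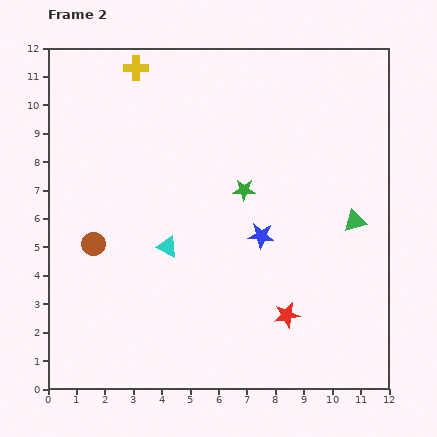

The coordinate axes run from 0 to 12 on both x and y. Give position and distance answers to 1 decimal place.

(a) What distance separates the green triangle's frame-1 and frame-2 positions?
2.6

The green triangle moved from (9.5, 8.1) to (10.8, 5.9), a distance of √(1.3² + 2.2²) ≈ 2.6.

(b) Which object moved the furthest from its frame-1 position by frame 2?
the blue star

(moved 4.1; next 2.7)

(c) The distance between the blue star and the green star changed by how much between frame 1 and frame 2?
-3.2

Distance in frame 1: 4.9. Distance in frame 2: 1.7.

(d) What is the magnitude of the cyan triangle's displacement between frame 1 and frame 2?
2.7

The cyan triangle moved from (4.1, 7.7) to (4.2, 5.0), a distance of √(0.1² + 2.7²) ≈ 2.7.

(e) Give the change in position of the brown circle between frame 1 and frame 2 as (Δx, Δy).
(0.8, -0.2)

The brown circle was at (0.8, 5.3) in frame 1 and (1.6, 5.1) in frame 2.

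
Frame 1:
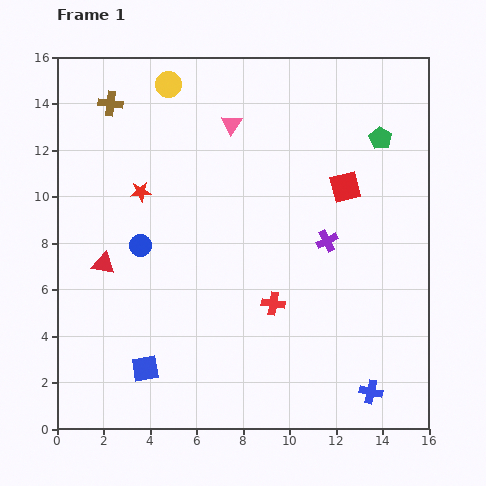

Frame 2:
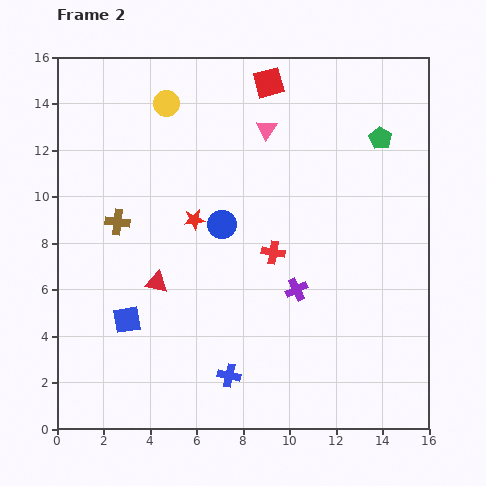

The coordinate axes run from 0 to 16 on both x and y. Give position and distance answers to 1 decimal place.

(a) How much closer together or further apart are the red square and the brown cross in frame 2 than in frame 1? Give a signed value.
-1.9

Distance in frame 1: 10.7. Distance in frame 2: 8.8.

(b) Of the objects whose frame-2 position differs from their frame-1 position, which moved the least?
the yellow circle

(moved 0.8)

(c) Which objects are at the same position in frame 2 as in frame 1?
the green pentagon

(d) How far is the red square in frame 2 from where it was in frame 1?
5.6

The red square moved from (12.4, 10.4) to (9.1, 14.9), a distance of √(3.3² + 4.5²) ≈ 5.6.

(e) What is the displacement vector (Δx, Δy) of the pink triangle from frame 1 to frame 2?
(1.5, -0.2)

The pink triangle was at (7.5, 13.1) in frame 1 and (9.0, 12.9) in frame 2.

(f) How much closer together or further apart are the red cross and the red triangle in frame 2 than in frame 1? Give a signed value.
-2.3

Distance in frame 1: 7.5. Distance in frame 2: 5.2.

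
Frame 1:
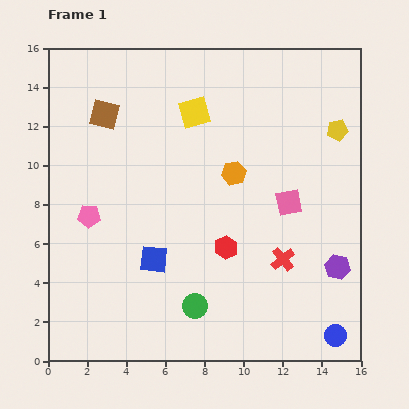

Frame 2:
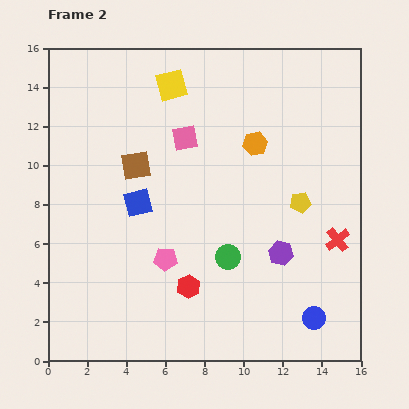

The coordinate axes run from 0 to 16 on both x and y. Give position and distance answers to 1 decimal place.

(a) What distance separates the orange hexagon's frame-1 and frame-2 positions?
1.9

The orange hexagon moved from (9.5, 9.6) to (10.6, 11.1), a distance of √(1.1² + 1.5²) ≈ 1.9.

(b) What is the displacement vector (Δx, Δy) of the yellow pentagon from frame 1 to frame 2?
(-1.9, -3.7)

The yellow pentagon was at (14.8, 11.8) in frame 1 and (12.9, 8.1) in frame 2.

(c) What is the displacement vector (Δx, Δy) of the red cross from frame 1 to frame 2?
(2.8, 1.0)

The red cross was at (12.0, 5.2) in frame 1 and (14.8, 6.2) in frame 2.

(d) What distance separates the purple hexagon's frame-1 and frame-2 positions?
3.0

The purple hexagon moved from (14.8, 4.8) to (11.9, 5.5), a distance of √(2.9² + 0.7²) ≈ 3.0.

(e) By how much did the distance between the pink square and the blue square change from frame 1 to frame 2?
-3.4

Distance in frame 1: 7.5. Distance in frame 2: 4.1.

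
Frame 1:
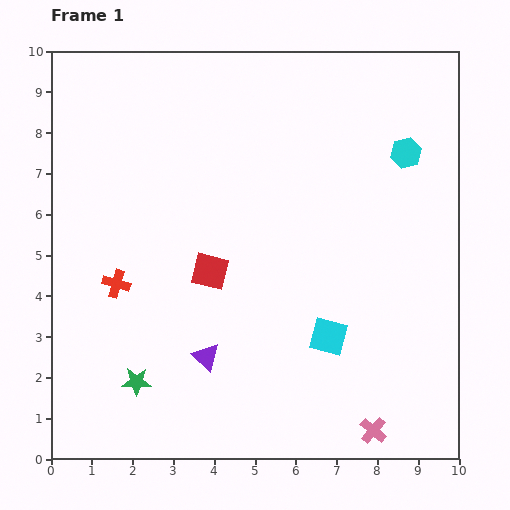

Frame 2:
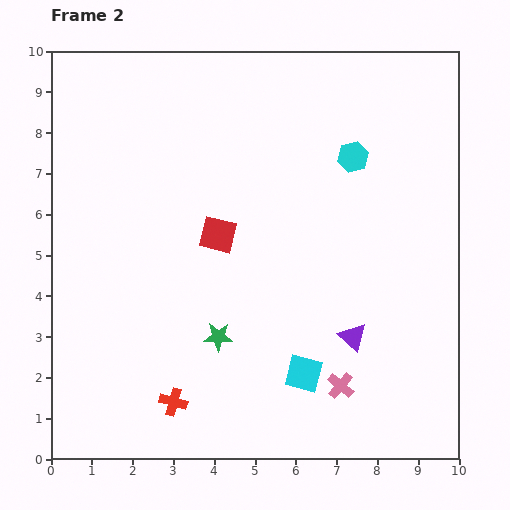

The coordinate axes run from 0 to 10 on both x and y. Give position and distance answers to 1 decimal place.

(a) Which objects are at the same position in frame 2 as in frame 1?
none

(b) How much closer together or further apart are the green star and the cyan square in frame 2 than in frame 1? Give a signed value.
-2.5

Distance in frame 1: 4.8. Distance in frame 2: 2.3.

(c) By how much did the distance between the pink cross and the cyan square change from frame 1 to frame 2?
-1.6

Distance in frame 1: 2.5. Distance in frame 2: 0.9.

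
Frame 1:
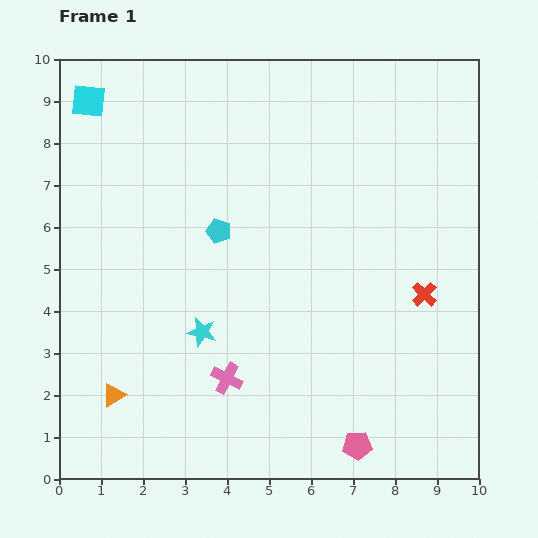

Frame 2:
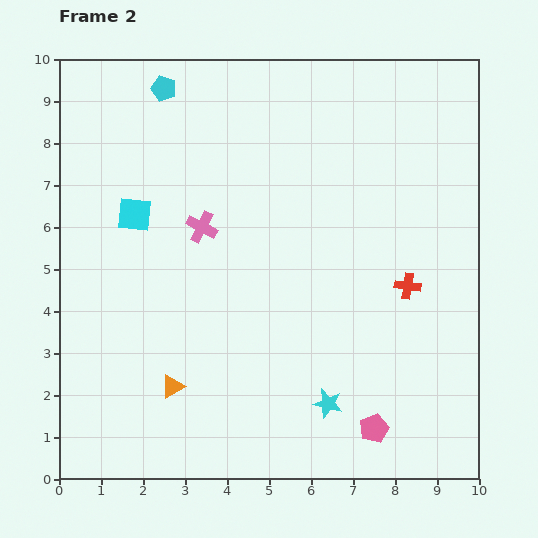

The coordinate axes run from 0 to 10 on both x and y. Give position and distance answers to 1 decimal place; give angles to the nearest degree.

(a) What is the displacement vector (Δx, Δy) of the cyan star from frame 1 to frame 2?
(3.0, -1.7)

The cyan star was at (3.4, 3.5) in frame 1 and (6.4, 1.8) in frame 2.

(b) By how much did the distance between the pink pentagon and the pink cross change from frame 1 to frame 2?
+2.8

Distance in frame 1: 3.5. Distance in frame 2: 6.3.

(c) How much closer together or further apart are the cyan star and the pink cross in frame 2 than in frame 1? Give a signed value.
+3.9

Distance in frame 1: 1.3. Distance in frame 2: 5.2.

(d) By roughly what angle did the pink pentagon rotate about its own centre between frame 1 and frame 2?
21° counter-clockwise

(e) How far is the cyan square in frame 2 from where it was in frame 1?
2.9

The cyan square moved from (0.7, 9.0) to (1.8, 6.3), a distance of √(1.1² + 2.7²) ≈ 2.9.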